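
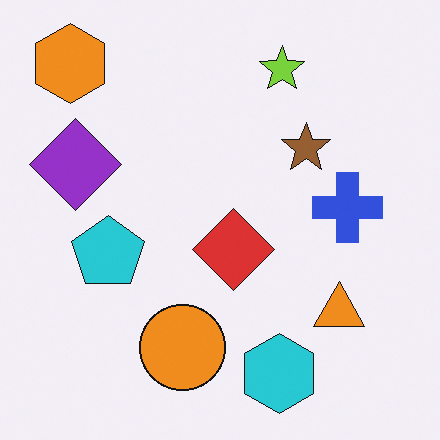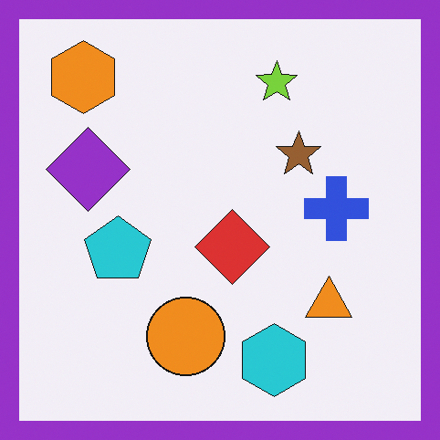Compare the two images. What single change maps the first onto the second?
It was framed with a purple border.

A solid purple frame runs around the edge of the second image, with the content slightly shrunk inside it.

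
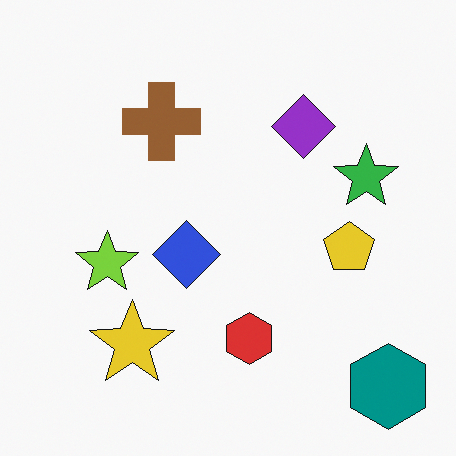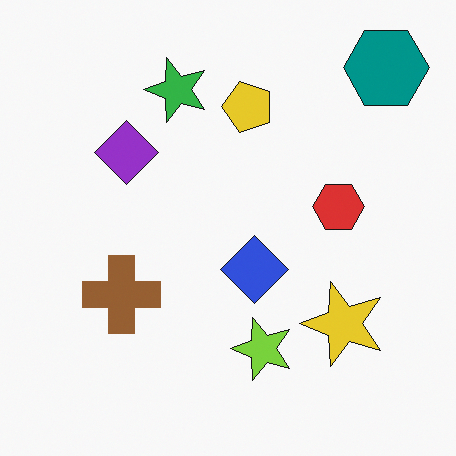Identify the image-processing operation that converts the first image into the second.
The transformation is: rotated 90° counter-clockwise.

The teal hexagon sits in the bottom-right of the first image and the top-right of the second — consistent with a whole-image 90° counter-clockwise rotation.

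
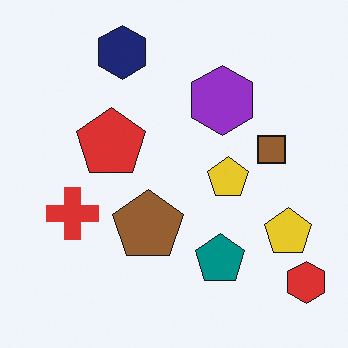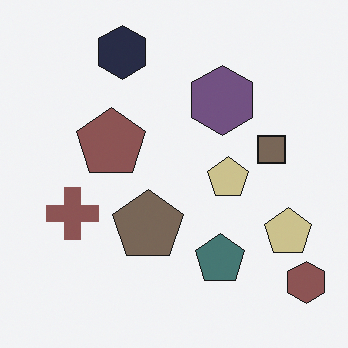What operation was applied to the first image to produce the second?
The image was heavily desaturated.

All colors are more muted and greyish — a global saturation change.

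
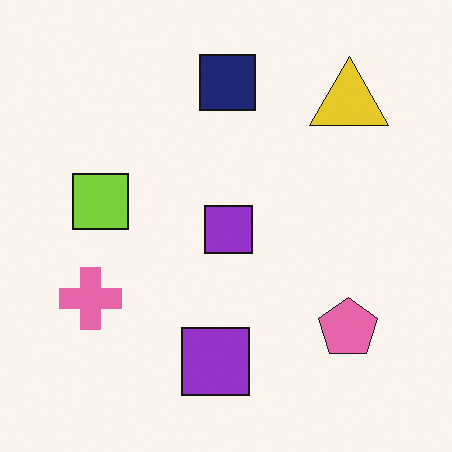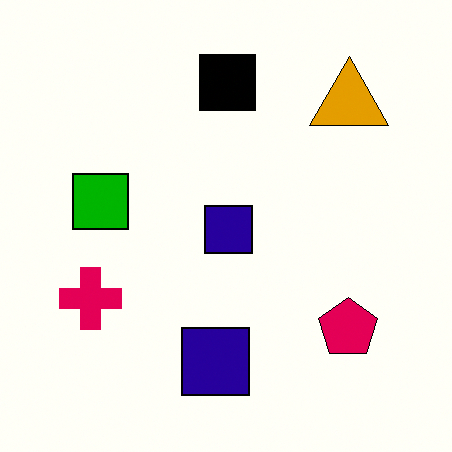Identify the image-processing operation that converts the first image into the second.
The transformation is: given much higher contrast.

Tones are pushed away from mid-grey across the whole image — a global contrast change.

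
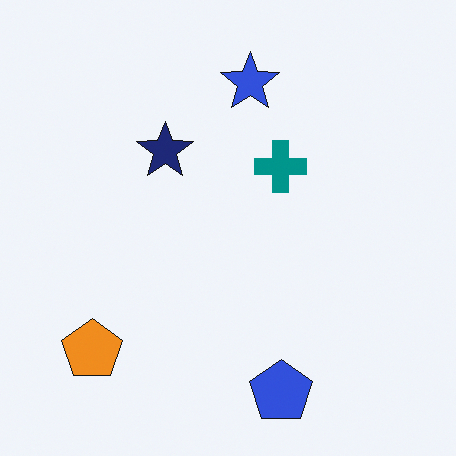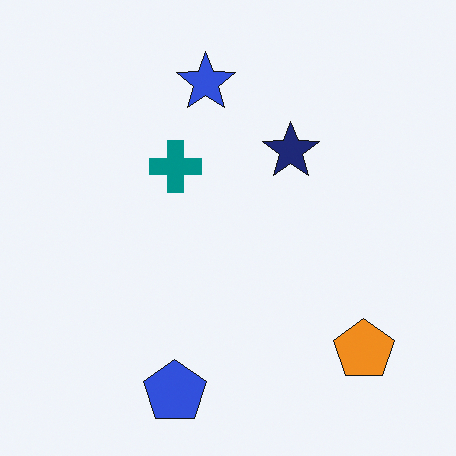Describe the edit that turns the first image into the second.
The image was flipped horizontally (left ↔ right).

The orange pentagon is in the bottom-left of the first image and the bottom-right of the second — shapes on opposite sides of the vertical midline have swapped in a mirror flip.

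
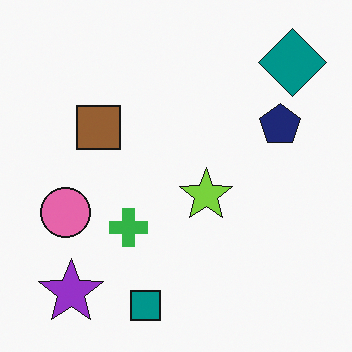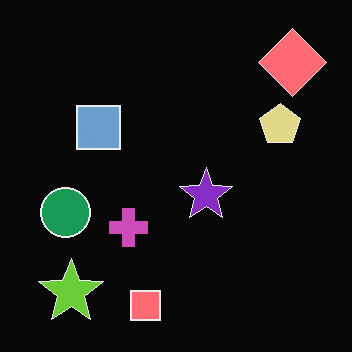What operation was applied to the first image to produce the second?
This is the original image color-inverted (negative).

The light background has become dark and every shape's color is its complement — a photographic negative.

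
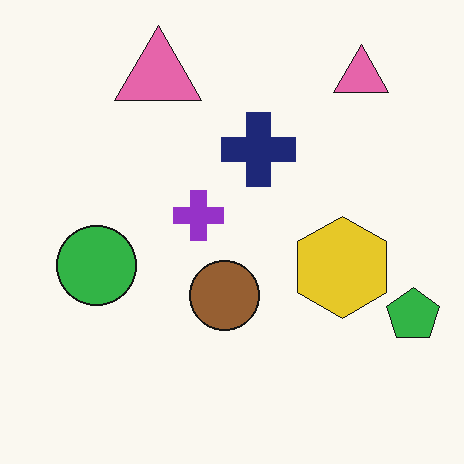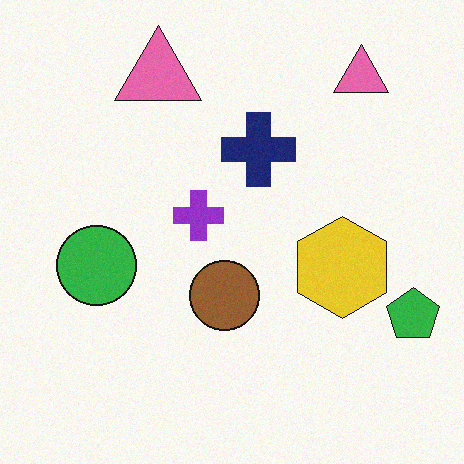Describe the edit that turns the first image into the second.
The transformation is: degraded with light additive noise.

Random speckle covers the whole image, including the flat background.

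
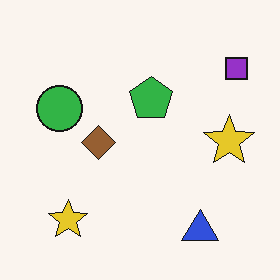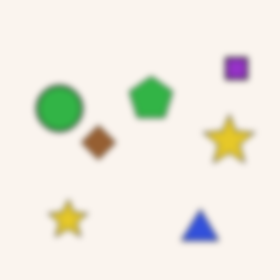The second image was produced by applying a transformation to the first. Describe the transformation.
The second image is the first moderately blurred.

Shape edges and outlines are uniformly softened across the whole image.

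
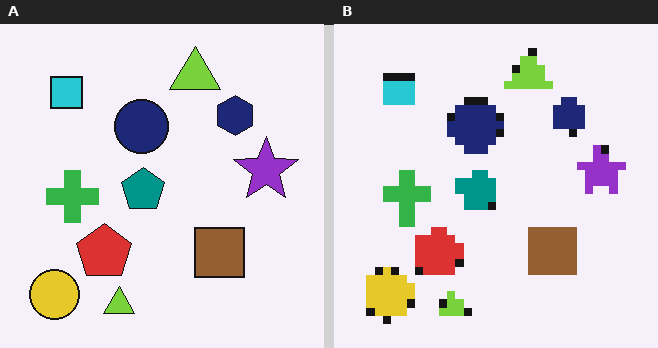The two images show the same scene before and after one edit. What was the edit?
The right (B) image is the left (A) moderately pixelated.

Shapes are reduced to large square blocks; fine edges and outlines are lost — a downscale-then-upscale (mosaic) effect.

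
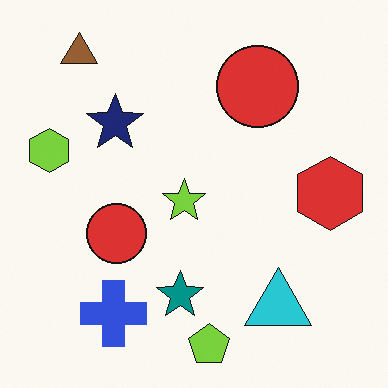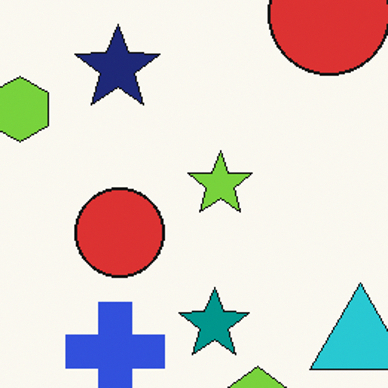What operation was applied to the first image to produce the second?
The second image is the first cropped slightly and scaled back up.

The visible shapes are larger and the field of view is narrower; shapes near the original edges may be partly or wholly outside the frame — a crop-and-rescale.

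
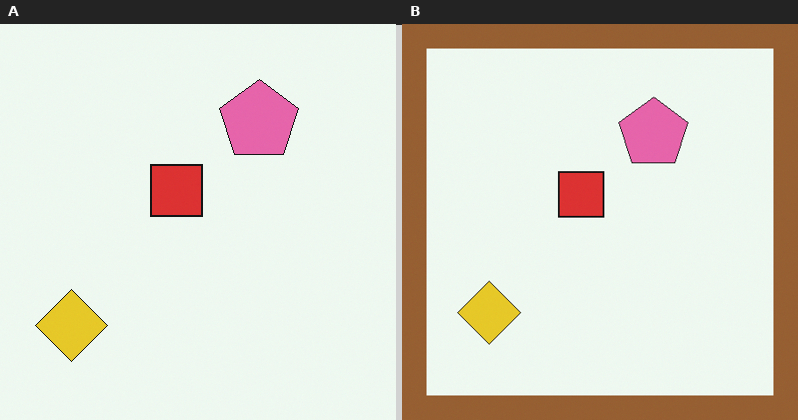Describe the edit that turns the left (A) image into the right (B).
It was framed with a brown border.

A solid brown frame runs around the edge of the right (B) image, with the content slightly shrunk inside it.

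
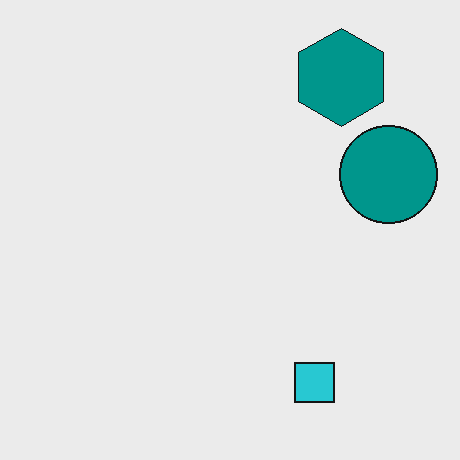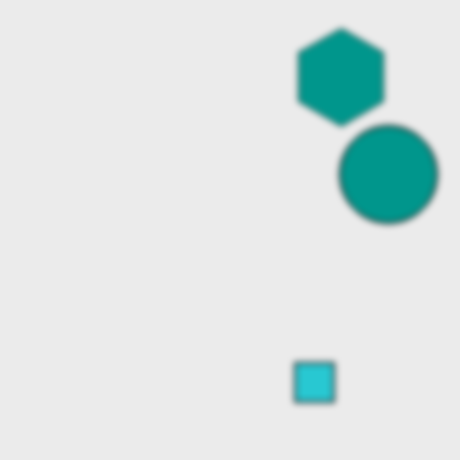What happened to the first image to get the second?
Noticeably gaussian-blurred.

Shape edges and outlines are uniformly softened across the whole image.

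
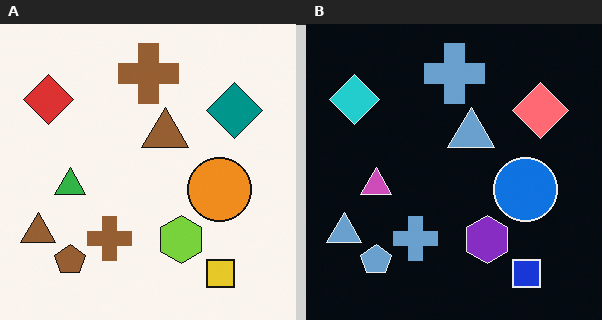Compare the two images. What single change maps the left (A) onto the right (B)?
The right (B) image is the left (A) color-inverted (negative).

The light background has become dark and every shape's color is its complement — a photographic negative.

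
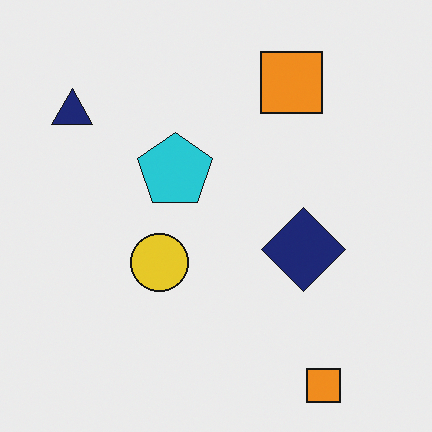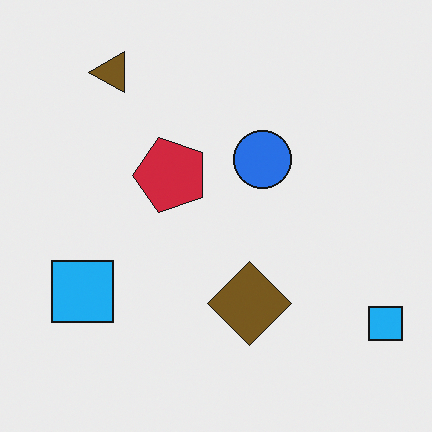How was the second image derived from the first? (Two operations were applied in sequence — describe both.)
The second image is the first transposed (reflected across the top-left ↔ bottom-right diagonal), then hue-shifted through roughly half the color wheel.

Shapes have swapped their row and column positions — what was in the top-right is now in the bottom-left — a diagonal reflection. Every shape's color has rotated by the same amount around the hue wheel — a uniform hue shift.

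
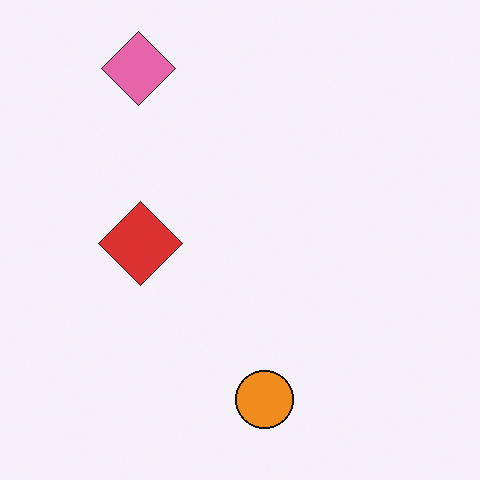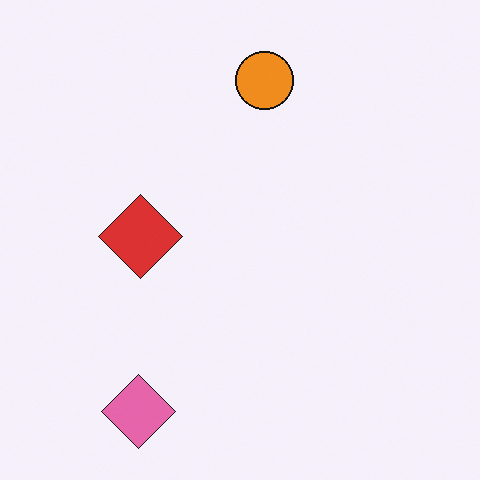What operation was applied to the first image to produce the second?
The transformation is: flipped vertically (top ↔ bottom).

The pink diamond is in the top-left of the first image and the bottom-left of the second — shapes on opposite sides of the horizontal midline have swapped in a mirror flip.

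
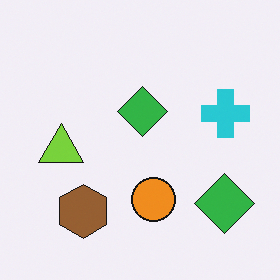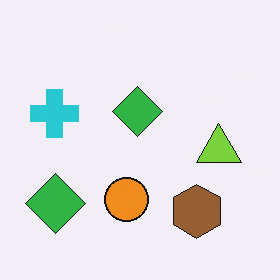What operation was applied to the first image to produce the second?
The second image is the first flipped horizontally (left ↔ right).

The cyan cross is in the right of the first image and the left of the second — shapes on opposite sides of the vertical midline have swapped in a mirror flip.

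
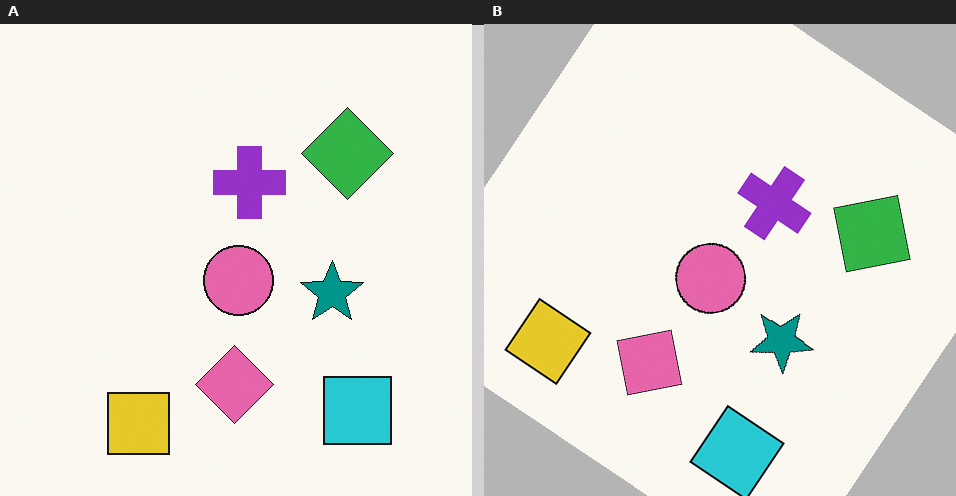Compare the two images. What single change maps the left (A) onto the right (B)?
The transformation is: rotated clockwise by a large amount — several tens of degrees.

Every shape is tilted by the same angle and the image corners show triangular fill wedges — a whole-image rotation by a non-right angle.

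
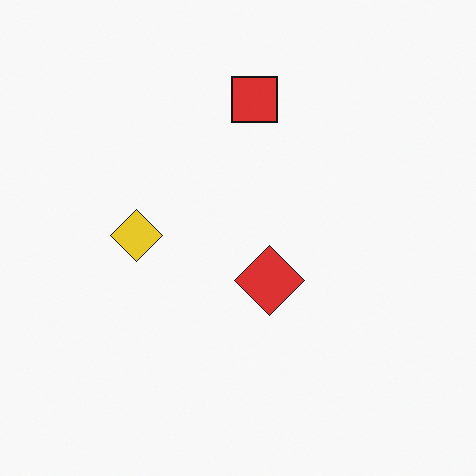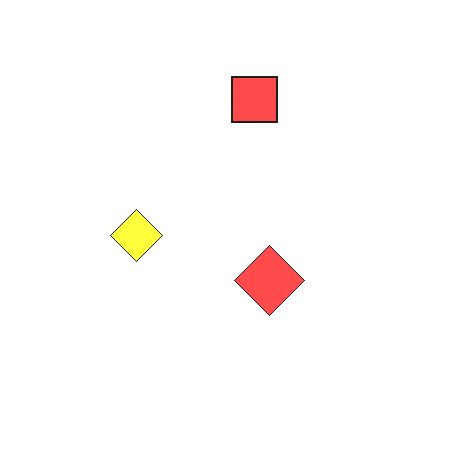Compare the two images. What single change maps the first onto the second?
It was substantially brightened.

Every pixel — background and shapes alike — is uniformly brightened.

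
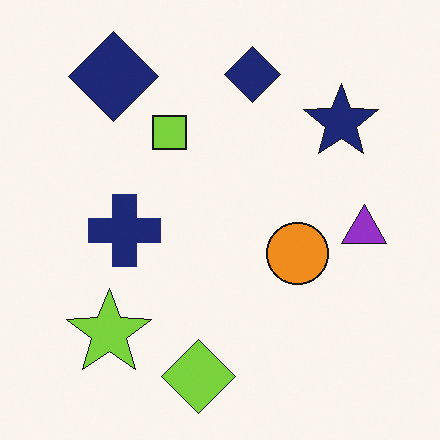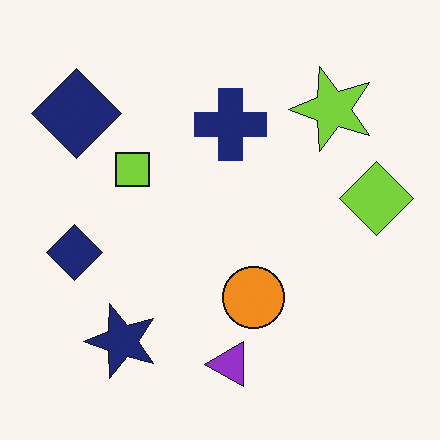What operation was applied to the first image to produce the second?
This is the original image transposed (reflected across the top-left ↔ bottom-right diagonal).

Shapes have swapped their row and column positions — what was in the top-right is now in the bottom-left — a diagonal reflection.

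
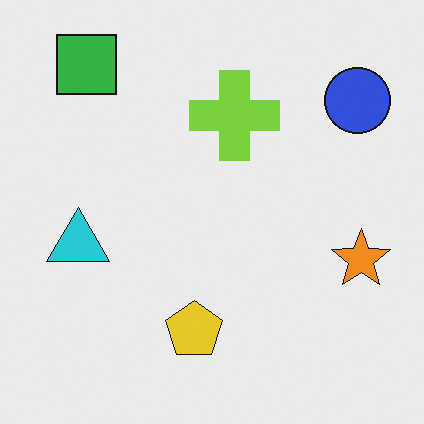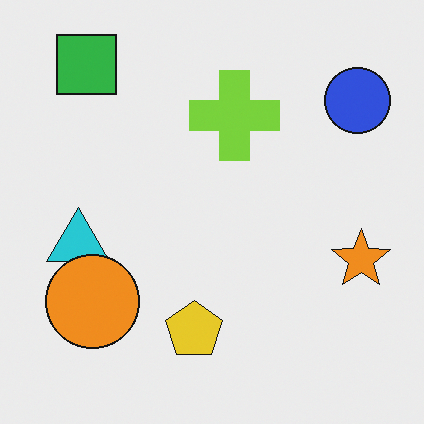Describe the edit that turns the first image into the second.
The second image is the first overlaid with an additional orange circle.

An orange circle appears in the second image that is absent from the first.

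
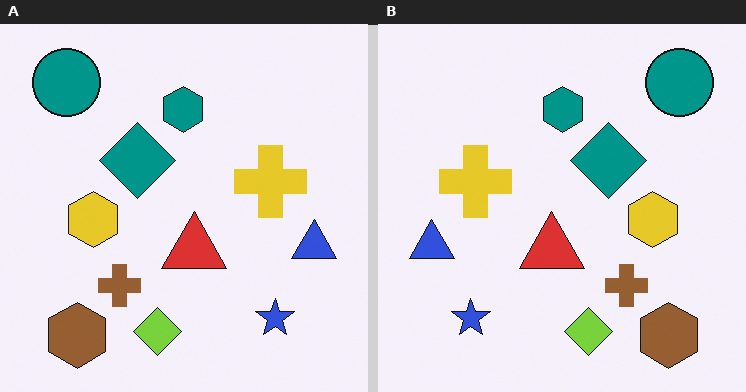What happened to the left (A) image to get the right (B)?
The transformation is: flipped horizontally (left ↔ right).

The blue triangle is in the right of the left (A) image and the left of the right (B) — shapes on opposite sides of the vertical midline have swapped in a mirror flip.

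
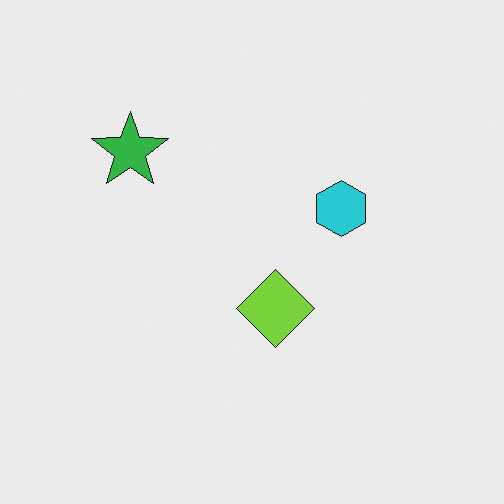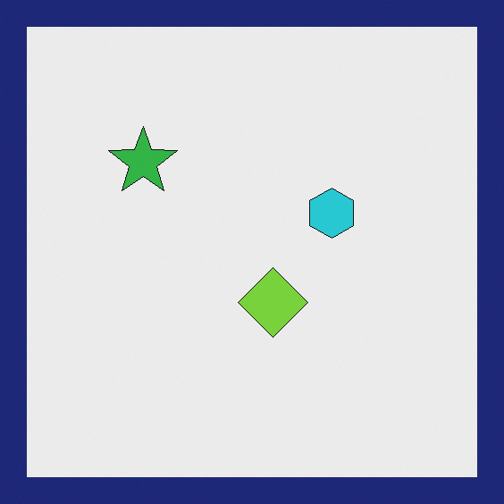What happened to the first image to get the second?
The image was framed with a navy border.

A solid navy frame runs around the edge of the second image, with the content slightly shrunk inside it.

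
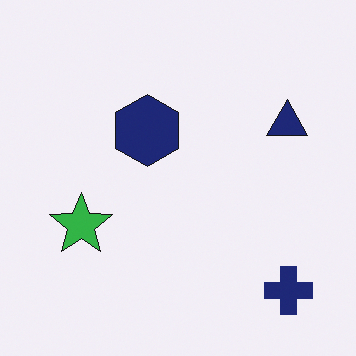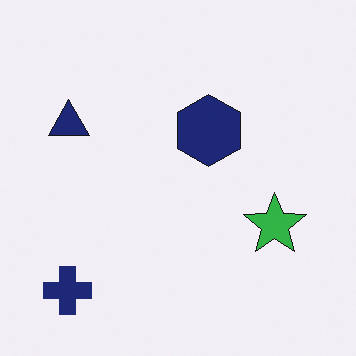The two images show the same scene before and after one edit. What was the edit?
The second image is the first flipped horizontally (left ↔ right).

The navy cross is in the bottom-right of the first image and the bottom-left of the second — shapes on opposite sides of the vertical midline have swapped in a mirror flip.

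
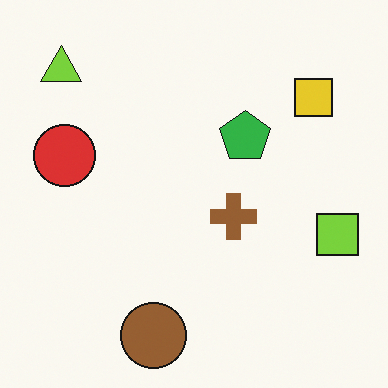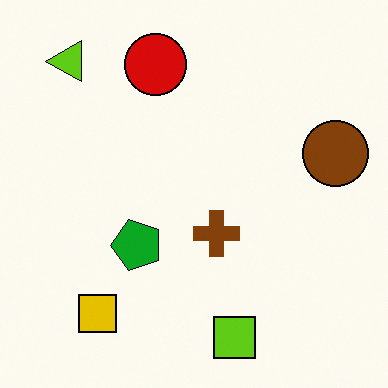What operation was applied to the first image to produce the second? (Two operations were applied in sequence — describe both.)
The second image is the first given slightly increased contrast, then transposed (reflected across the top-left ↔ bottom-right diagonal).

Tones are pushed away from mid-grey across the whole image — a global contrast change. Shapes have swapped their row and column positions — what was in the top-right is now in the bottom-left — a diagonal reflection.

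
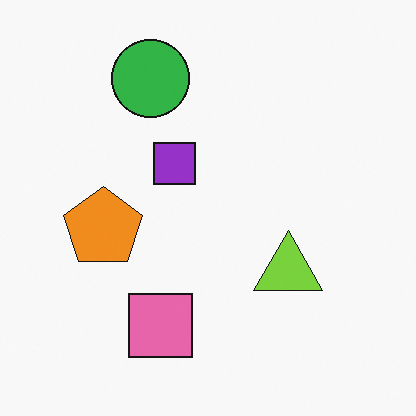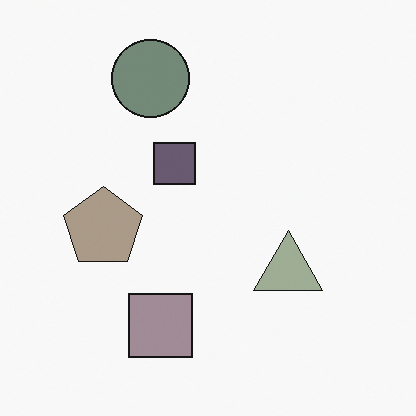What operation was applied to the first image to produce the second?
The transformation is: heavily desaturated.

All colors are more muted and greyish — a global saturation change.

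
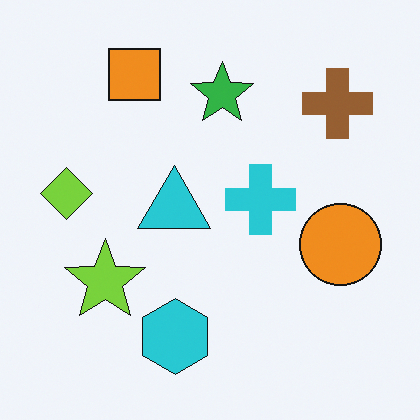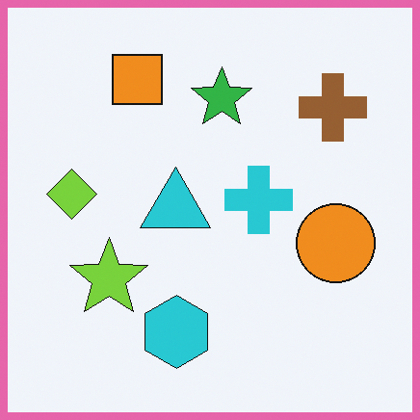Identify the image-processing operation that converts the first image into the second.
The second image is the first framed with a pink border.

A solid pink frame runs around the edge of the second image, with the content slightly shrunk inside it.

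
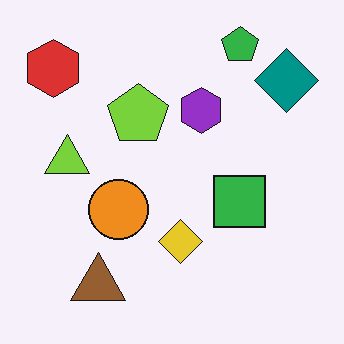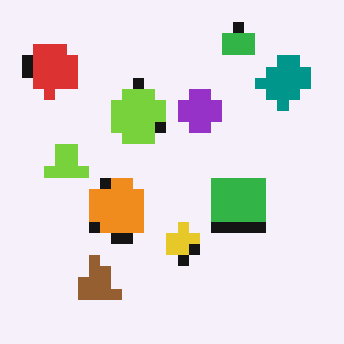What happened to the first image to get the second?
The second image is the first coarsely pixelated.

Shapes are reduced to large square blocks; fine edges and outlines are lost — a downscale-then-upscale (mosaic) effect.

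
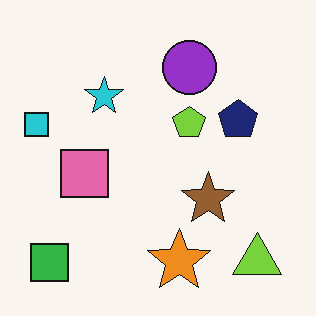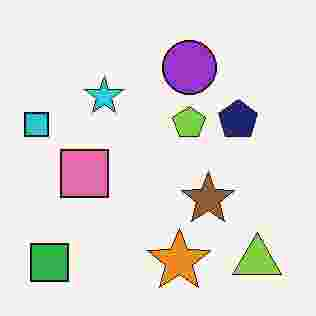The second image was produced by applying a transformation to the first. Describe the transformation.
The image was degraded with heavy JPEG compression.

Blocky 8×8 compression artifacts appear around shape edges and the flat background shows ringing — characteristic JPEG degradation.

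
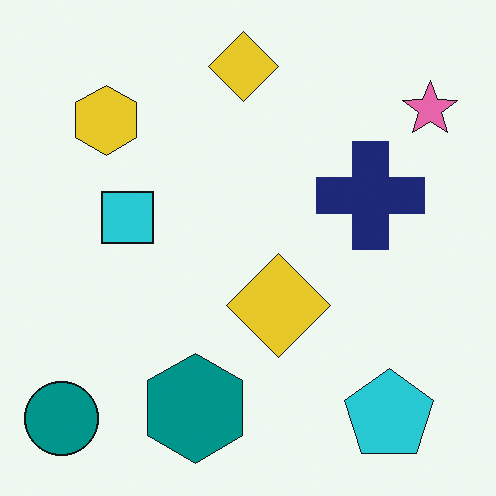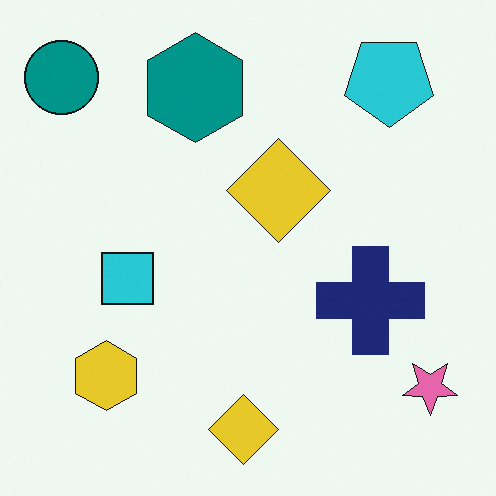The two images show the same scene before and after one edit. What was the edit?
This is the original image flipped vertically (top ↔ bottom).

The teal circle is in the bottom-left of the first image and the top-left of the second — shapes on opposite sides of the horizontal midline have swapped in a mirror flip.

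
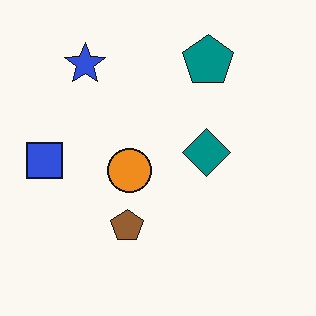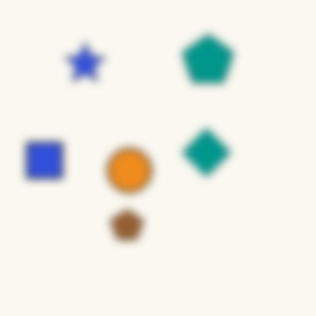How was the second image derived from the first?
The second image is the first noticeably gaussian-blurred.

Shape edges and outlines are uniformly softened across the whole image.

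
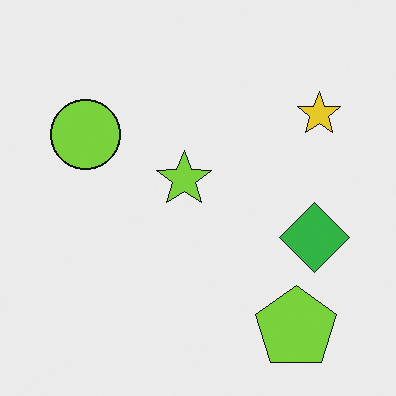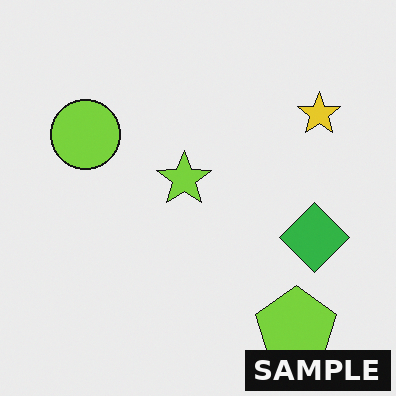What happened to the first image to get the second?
The transformation is: watermarked with the text "SAMPLE" in the lower-right corner.

A dark label reading "SAMPLE" appears in the lower-right corner.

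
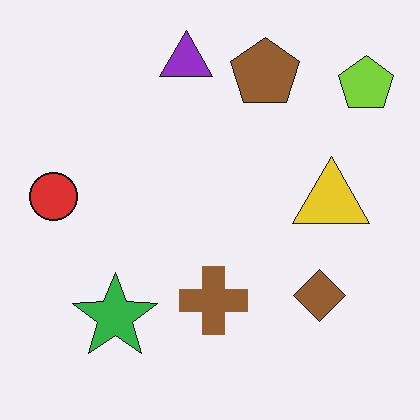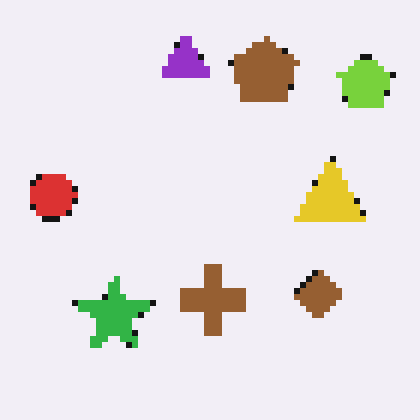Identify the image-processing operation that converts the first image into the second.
It was pixelated into visible square blocks.

Shapes are reduced to large square blocks; fine edges and outlines are lost — a downscale-then-upscale (mosaic) effect.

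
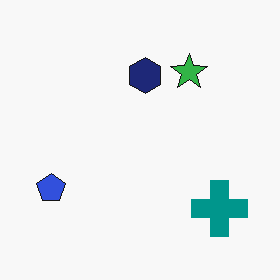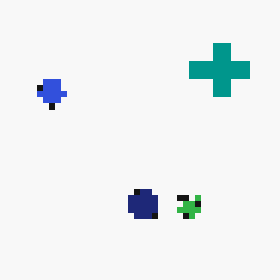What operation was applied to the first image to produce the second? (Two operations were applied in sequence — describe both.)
This is the original image moderately pixelated, then flipped vertically (top ↔ bottom).

Shapes are reduced to large square blocks; fine edges and outlines are lost — a downscale-then-upscale (mosaic) effect. The teal cross is in the bottom-right of the first image and the top-right of the second — shapes on opposite sides of the horizontal midline have swapped in a mirror flip.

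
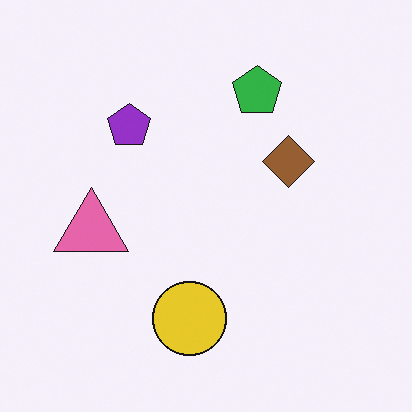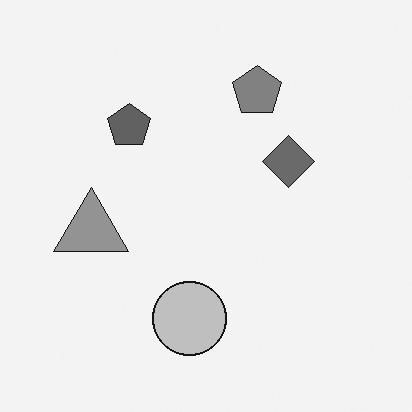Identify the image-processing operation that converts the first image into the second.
The transformation is: converted to grayscale.

All color is removed — every shape is now a shade of grey.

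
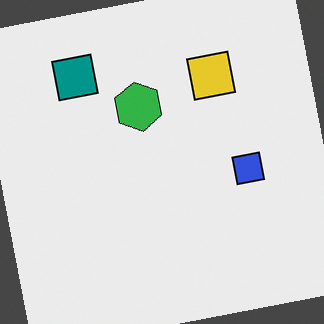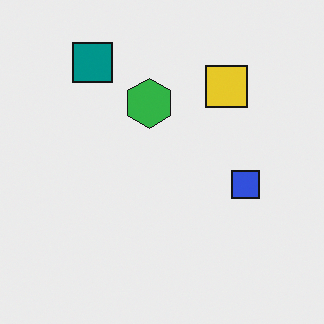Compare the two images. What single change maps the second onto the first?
The image was rotated counter-clockwise by a few degrees.

Every shape is tilted by the same angle and the image corners show triangular fill wedges — a whole-image rotation by a non-right angle.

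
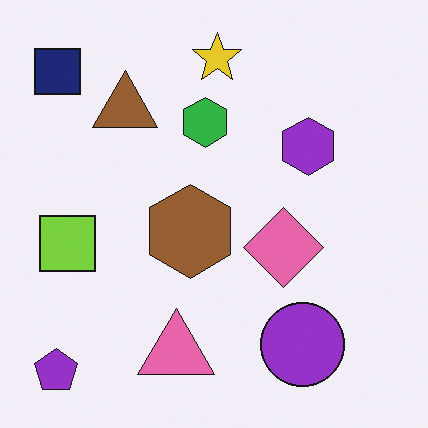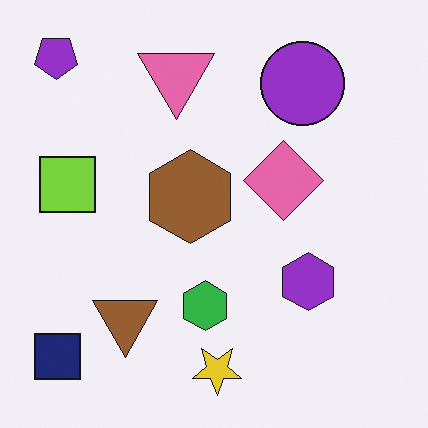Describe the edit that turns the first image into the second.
The transformation is: flipped vertically (top ↔ bottom).

The purple pentagon is in the bottom-left of the first image and the top-left of the second — shapes on opposite sides of the horizontal midline have swapped in a mirror flip.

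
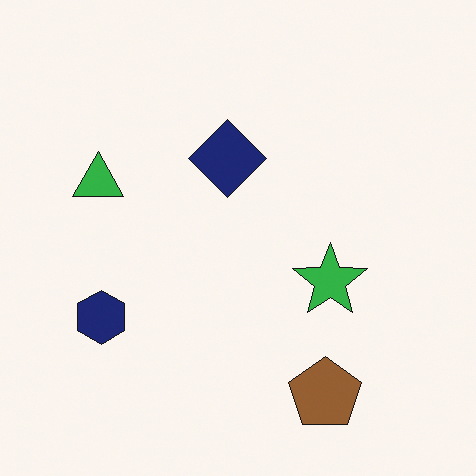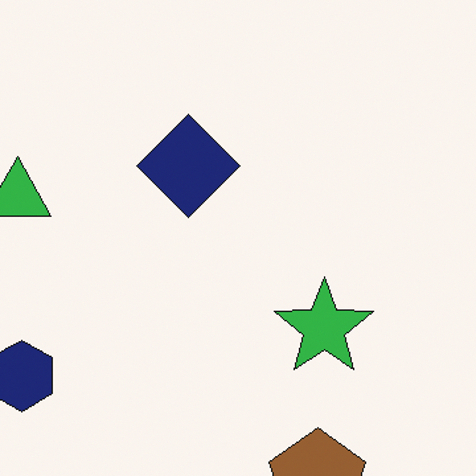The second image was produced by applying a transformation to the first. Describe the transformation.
The second image is the first cropped to a modestly smaller region and rescaled.

The visible shapes are larger and the field of view is narrower; shapes near the original edges may be partly or wholly outside the frame — a crop-and-rescale.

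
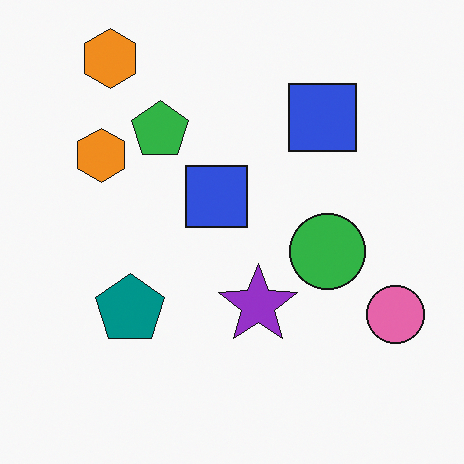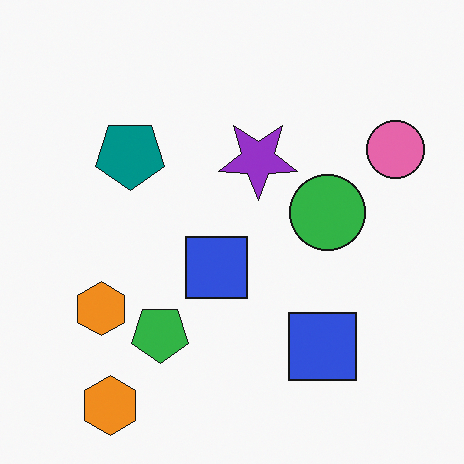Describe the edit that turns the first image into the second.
Flipped vertically (top ↔ bottom).

The green pentagon is in the top of the first image and the bottom of the second — shapes on opposite sides of the horizontal midline have swapped in a mirror flip.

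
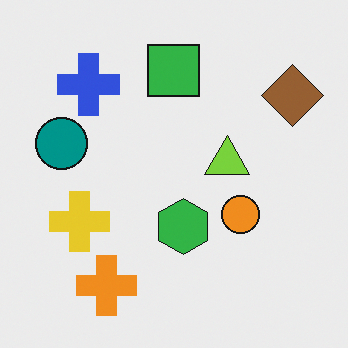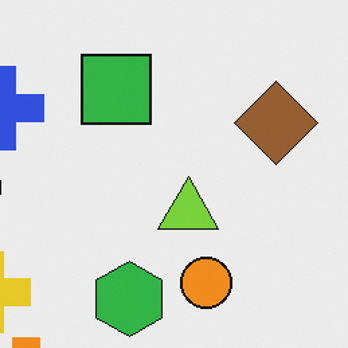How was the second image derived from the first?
Cropped slightly and scaled back up.

The visible shapes are larger and the field of view is narrower; shapes near the original edges may be partly or wholly outside the frame — a crop-and-rescale.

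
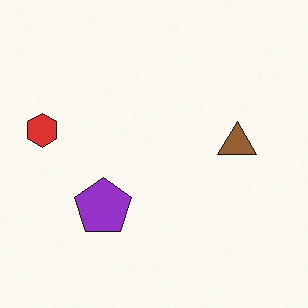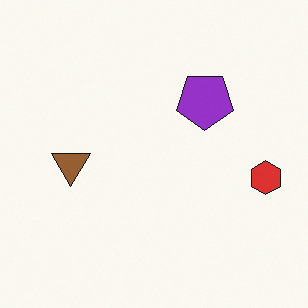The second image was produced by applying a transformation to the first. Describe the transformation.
It was rotated 180°.

The red hexagon sits in the left of the first image and the right of the second — consistent with a whole-image 180° rotation.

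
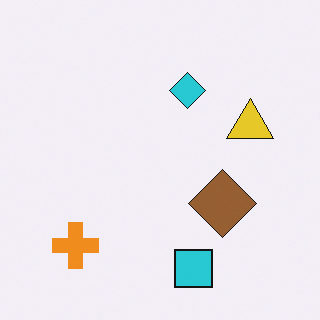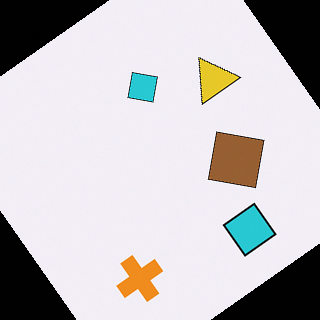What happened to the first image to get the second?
It was rotated counter-clockwise by a large amount — several tens of degrees.

Every shape is tilted by the same angle and the image corners show triangular fill wedges — a whole-image rotation by a non-right angle.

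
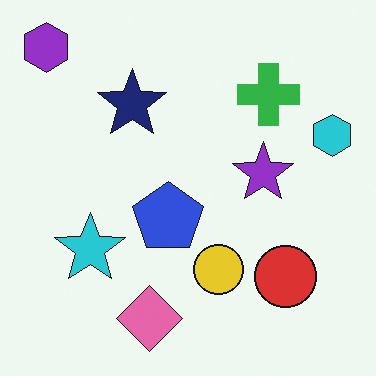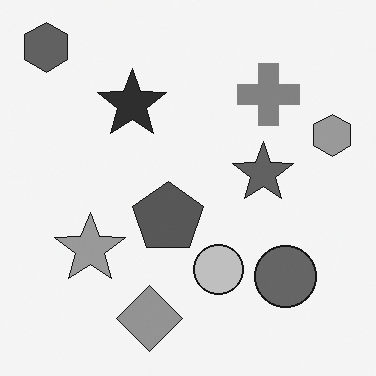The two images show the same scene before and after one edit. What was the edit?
Converted to grayscale.

All color is removed — every shape is now a shade of grey.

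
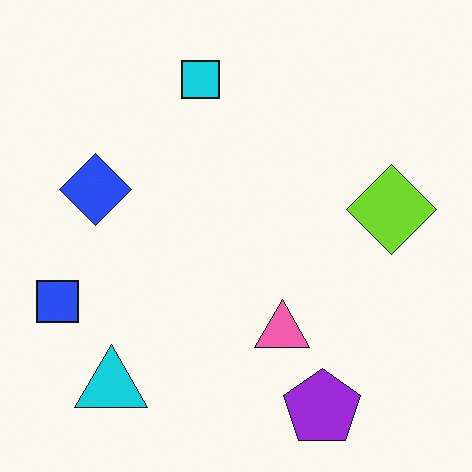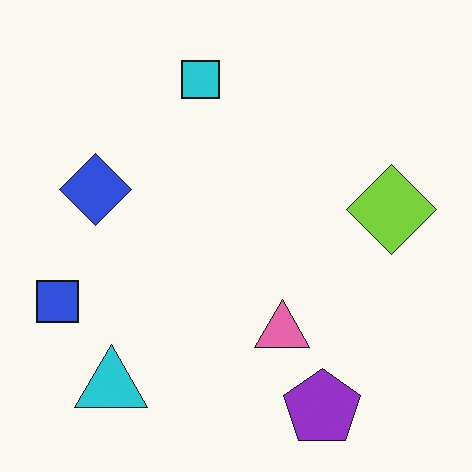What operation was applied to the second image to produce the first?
The transformation is: slightly oversaturated.

All colors are more vivid — a global saturation change.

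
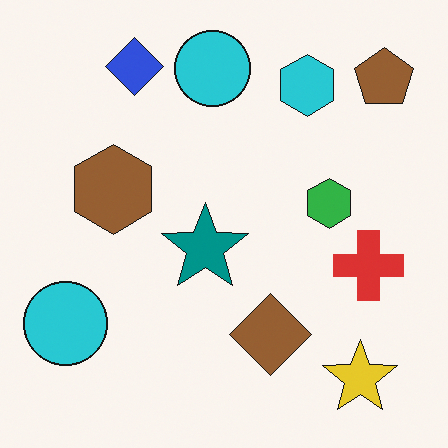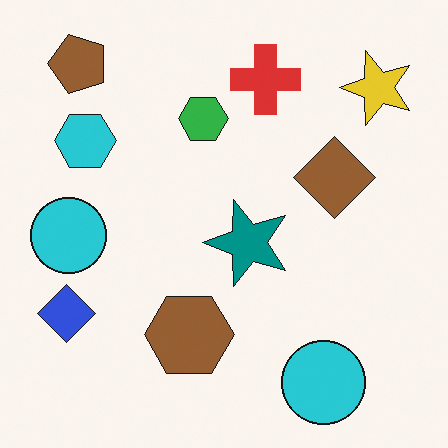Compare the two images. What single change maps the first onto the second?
Rotated 90° counter-clockwise.

The brown pentagon sits in the top-right of the first image and the top-left of the second — consistent with a whole-image 90° counter-clockwise rotation.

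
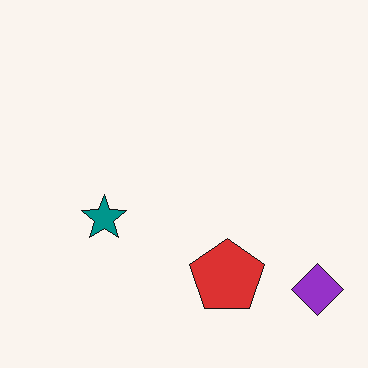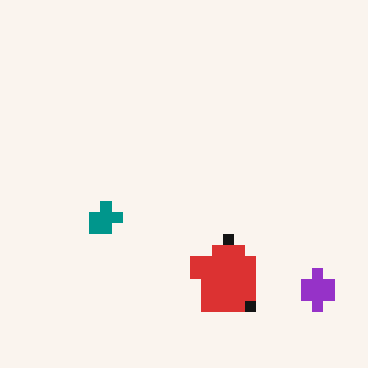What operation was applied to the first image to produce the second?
The second image is the first heavily pixelated into large blocks.

Shapes are reduced to large square blocks; fine edges and outlines are lost — a downscale-then-upscale (mosaic) effect.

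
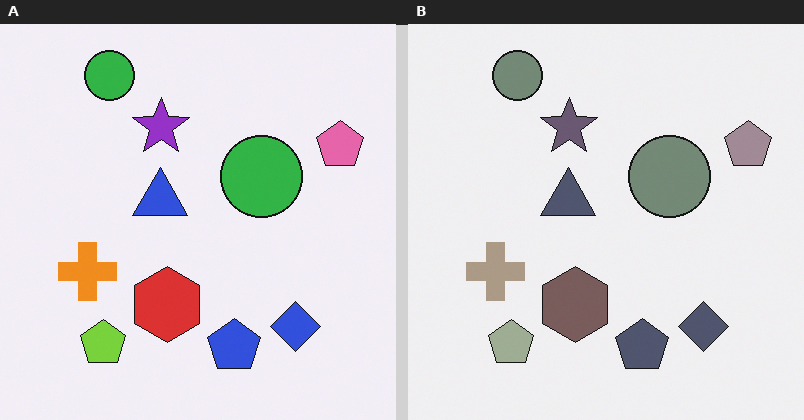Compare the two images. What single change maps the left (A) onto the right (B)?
Heavily desaturated.

All colors are more muted and greyish — a global saturation change.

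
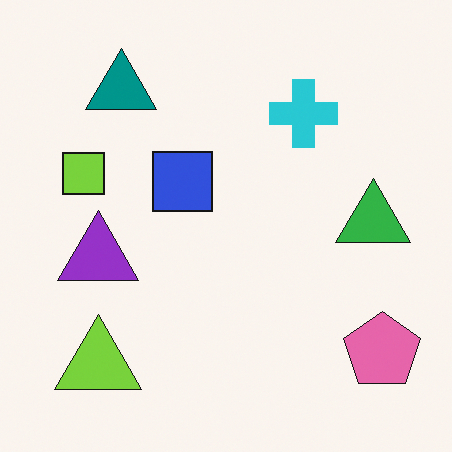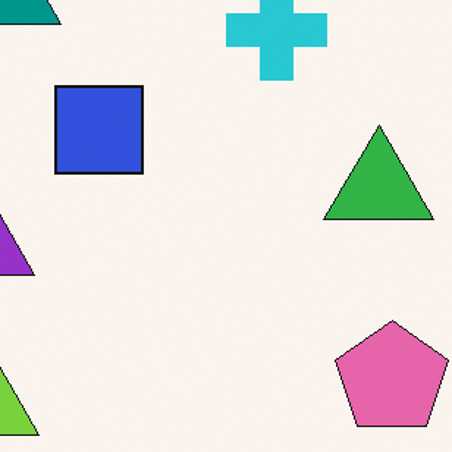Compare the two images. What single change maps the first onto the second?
The transformation is: cropped slightly and scaled back up.

The visible shapes are larger and the field of view is narrower; shapes near the original edges may be partly or wholly outside the frame — a crop-and-rescale.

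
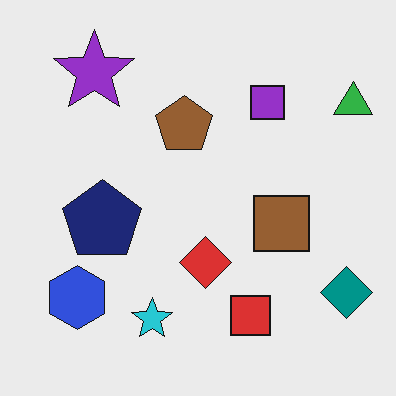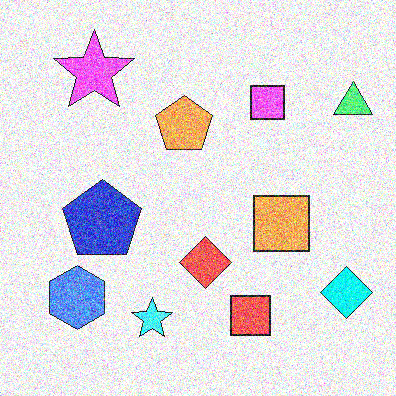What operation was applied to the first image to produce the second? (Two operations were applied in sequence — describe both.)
The image was brightened a lot, then degraded with strong gaussian noise.

Every pixel — background and shapes alike — is uniformly brightened. Random speckle covers the whole image, including the flat background.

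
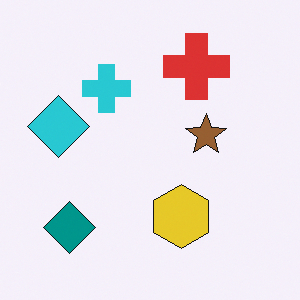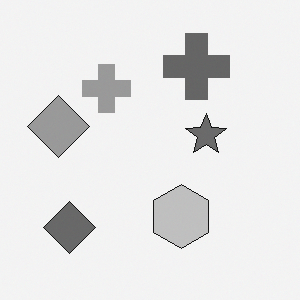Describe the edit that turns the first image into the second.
Converted to grayscale.

All color is removed — every shape is now a shade of grey.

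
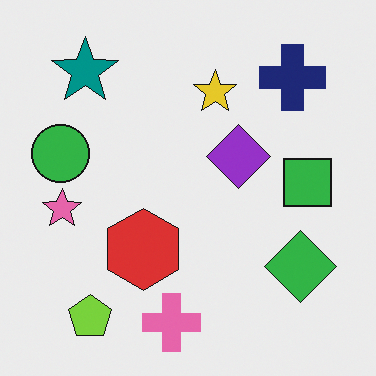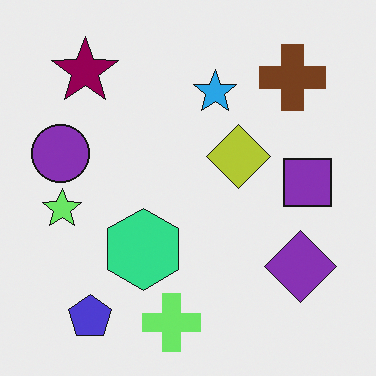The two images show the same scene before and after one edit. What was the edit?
The transformation is: hue-shifted noticeably.

Every shape's color has rotated by the same amount around the hue wheel — a uniform hue shift.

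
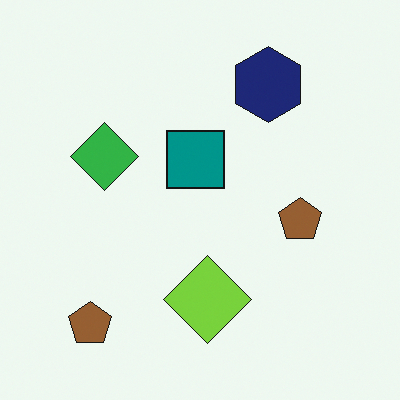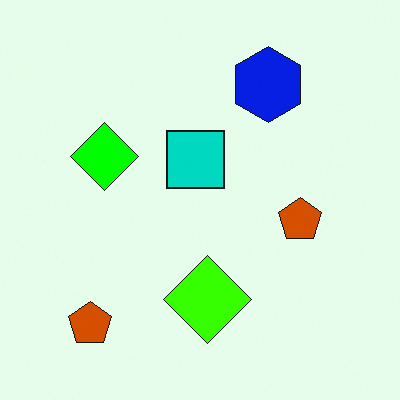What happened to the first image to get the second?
This is the original image made much more vivid (saturation change).

All colors are more vivid — a global saturation change.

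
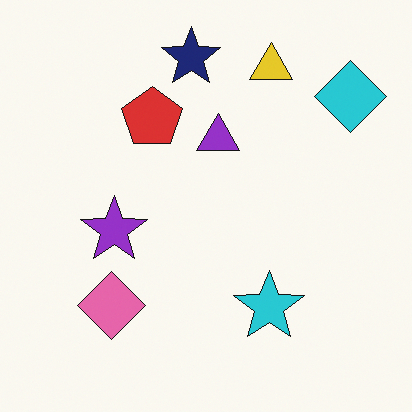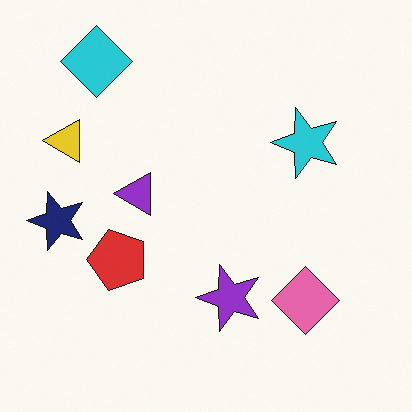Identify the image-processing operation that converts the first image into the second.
The image was rotated 90° counter-clockwise.

The cyan diamond sits in the top-right of the first image and the top-left of the second — consistent with a whole-image 90° counter-clockwise rotation.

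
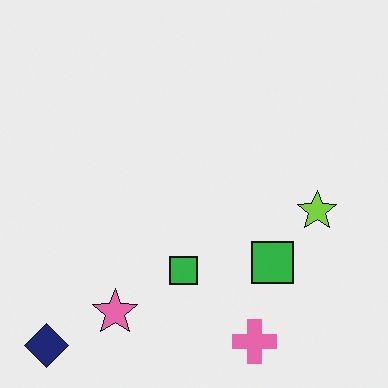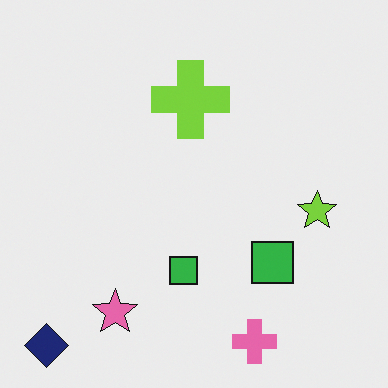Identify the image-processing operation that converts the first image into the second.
This is the original image overlaid with an additional lime cross.

A lime cross appears in the second image that is absent from the first.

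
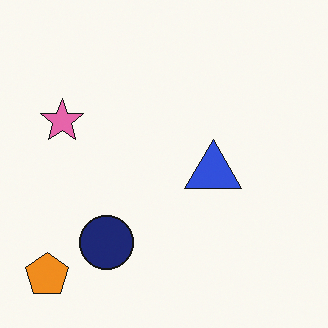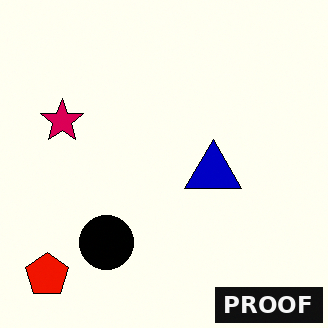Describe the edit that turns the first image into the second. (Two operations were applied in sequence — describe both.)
This is the original image given much higher contrast, then watermarked with the text "PROOF" in the lower-right corner.

Tones are pushed away from mid-grey across the whole image — a global contrast change. A dark label reading "PROOF" appears in the lower-right corner.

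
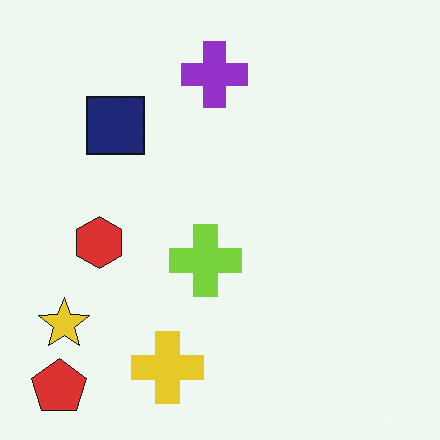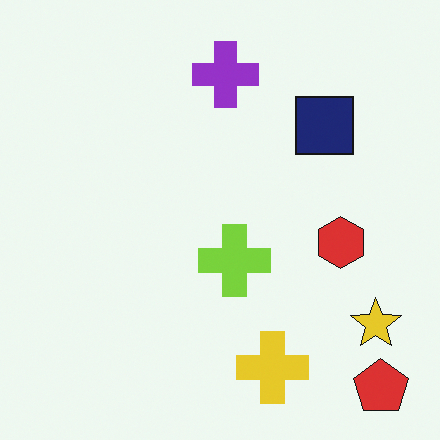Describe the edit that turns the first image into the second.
The second image is the first flipped horizontally (left ↔ right).

The red pentagon is in the bottom-left of the first image and the bottom-right of the second — shapes on opposite sides of the vertical midline have swapped in a mirror flip.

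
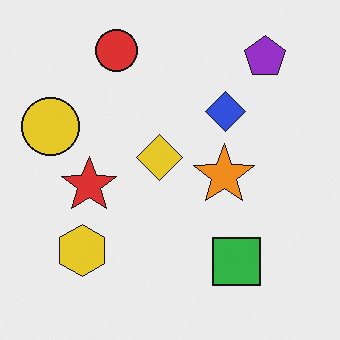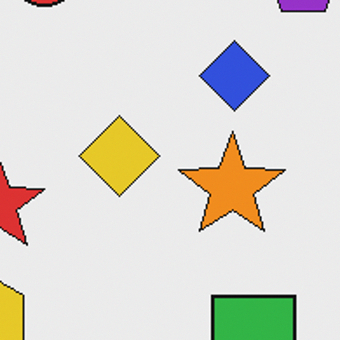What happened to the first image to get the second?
The image was cropped to a noticeably smaller region and rescaled.

The visible shapes are larger and the field of view is narrower; shapes near the original edges may be partly or wholly outside the frame — a crop-and-rescale.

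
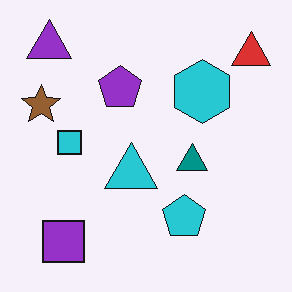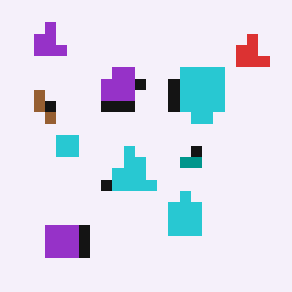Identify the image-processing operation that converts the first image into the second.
It was heavily pixelated into large blocks.

Shapes are reduced to large square blocks; fine edges and outlines are lost — a downscale-then-upscale (mosaic) effect.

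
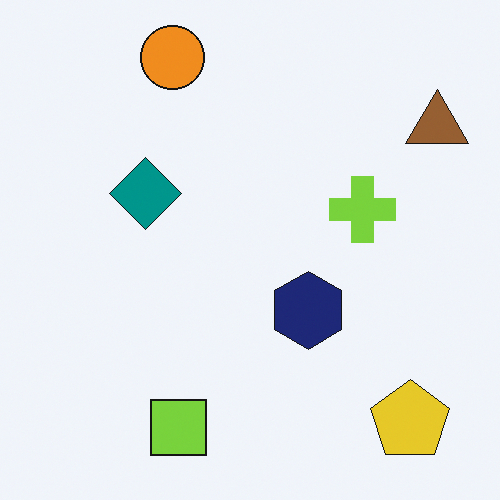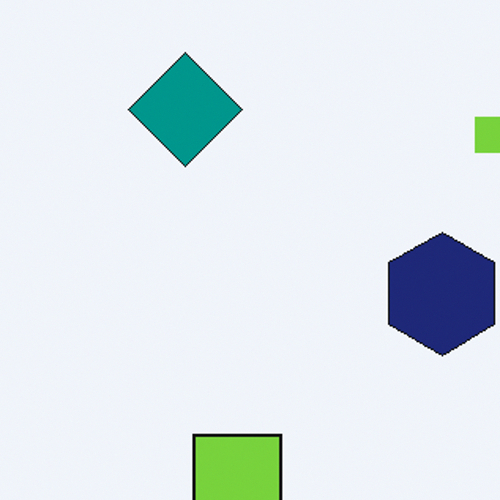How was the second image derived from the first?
The transformation is: cropped to a modestly smaller region and rescaled.

The visible shapes are larger and the field of view is narrower; shapes near the original edges may be partly or wholly outside the frame — a crop-and-rescale.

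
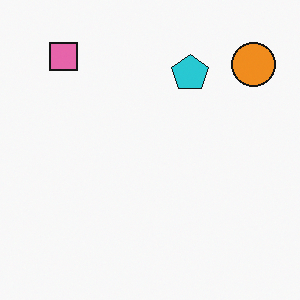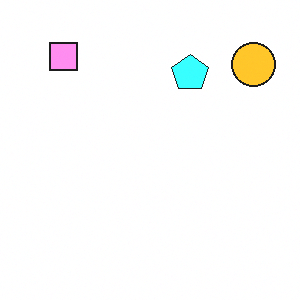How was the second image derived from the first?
The second image is the first noticeably brightened.

Every pixel — background and shapes alike — is uniformly brightened.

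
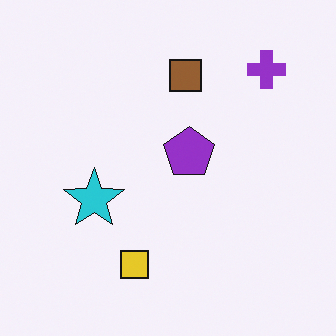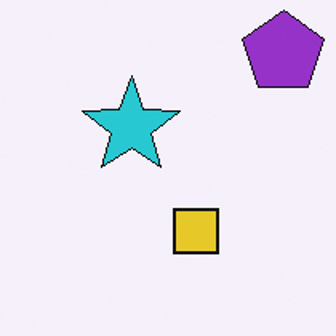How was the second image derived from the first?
It was cropped slightly and scaled back up.

The visible shapes are larger and the field of view is narrower; shapes near the original edges may be partly or wholly outside the frame — a crop-and-rescale.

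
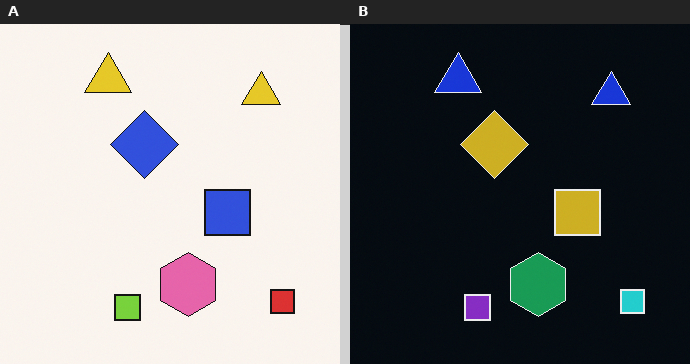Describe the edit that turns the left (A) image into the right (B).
The right (B) image is the left (A) color-inverted (negative).

The light background has become dark and every shape's color is its complement — a photographic negative.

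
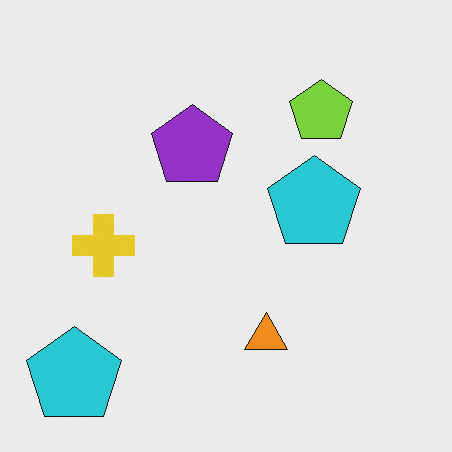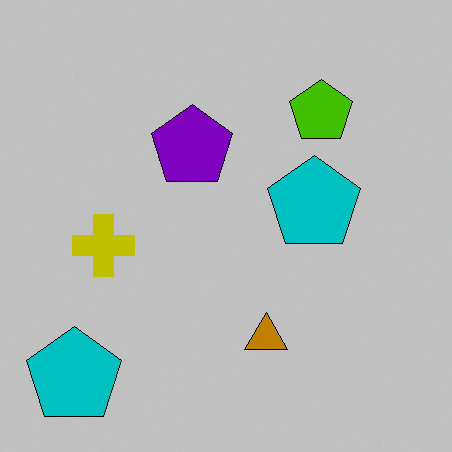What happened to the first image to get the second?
Heavily posterized to just a handful of flat colors.

Each flat color has snapped to a coarser quantized level — most visibly, the near-white background has dropped to a flat grey.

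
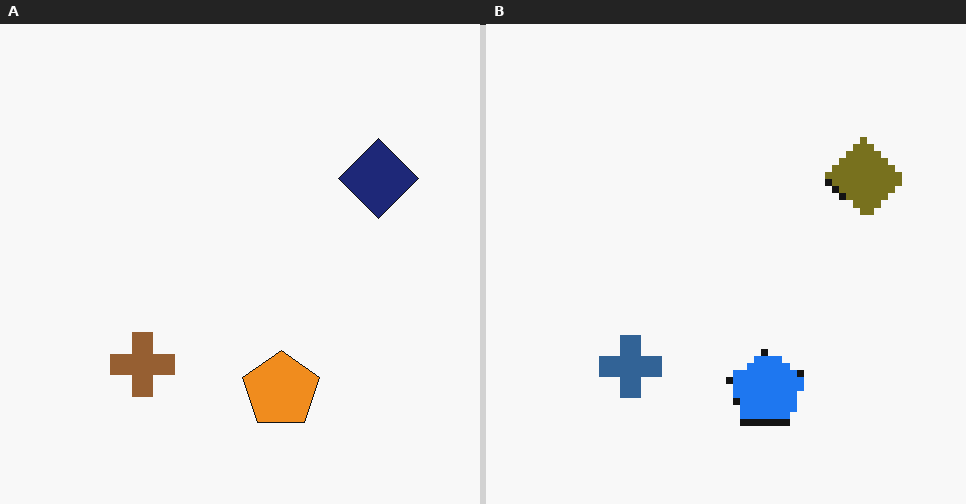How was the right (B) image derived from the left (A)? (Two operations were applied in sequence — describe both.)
Hue-shifted through roughly half the color wheel, then pixelated into visible square blocks.

Every shape's color has rotated by the same amount around the hue wheel — a uniform hue shift. Shapes are reduced to large square blocks; fine edges and outlines are lost — a downscale-then-upscale (mosaic) effect.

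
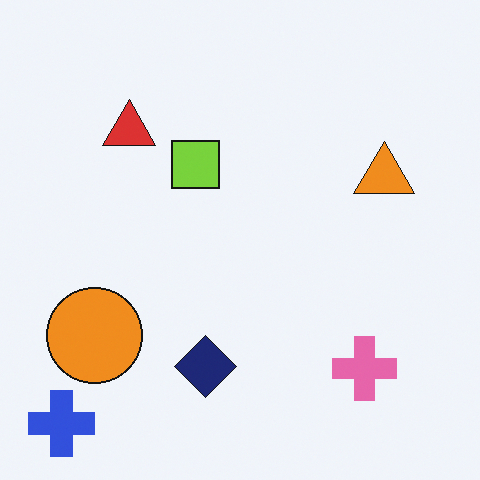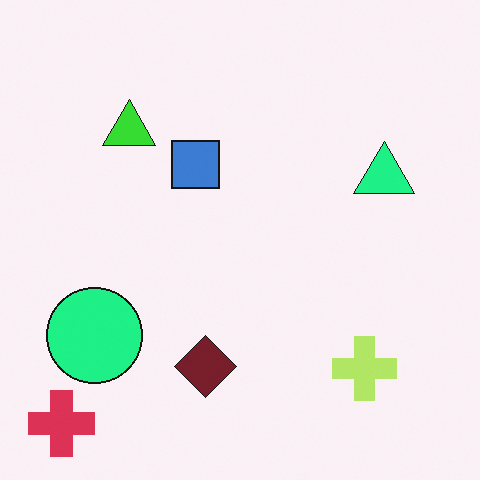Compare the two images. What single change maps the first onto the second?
It was hue-shifted noticeably.

Every shape's color has rotated by the same amount around the hue wheel — a uniform hue shift.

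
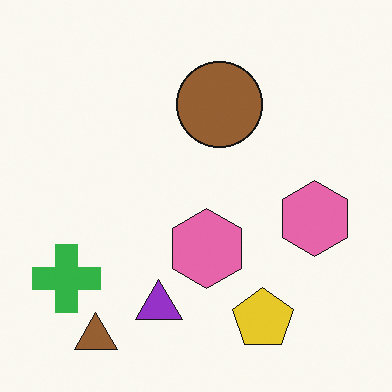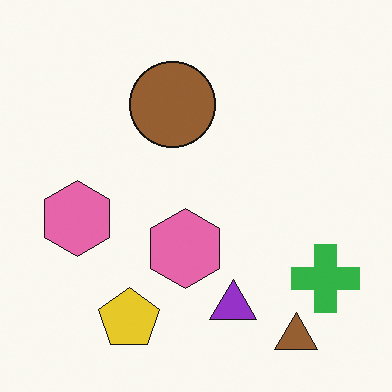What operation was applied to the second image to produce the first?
This is the original image flipped horizontally (left ↔ right).

The green cross is in the bottom-right of the second image and the bottom-left of the first — shapes on opposite sides of the vertical midline have swapped in a mirror flip.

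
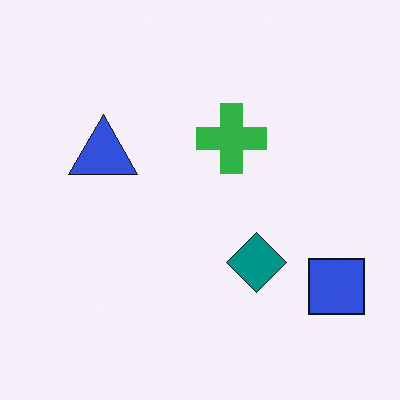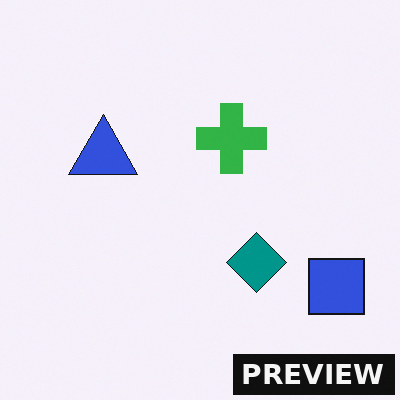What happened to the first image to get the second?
Watermarked with the text "PREVIEW" in the lower-right corner.

A dark label reading "PREVIEW" appears in the lower-right corner.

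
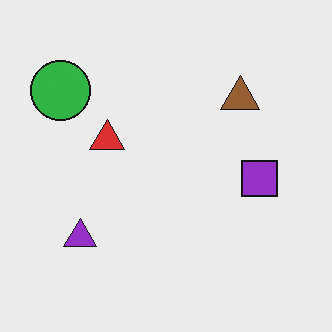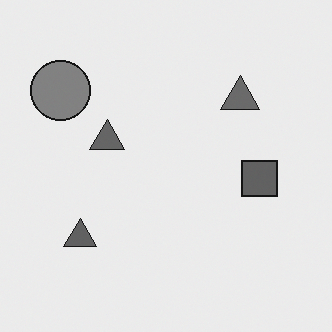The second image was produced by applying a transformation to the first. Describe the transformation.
The image was converted to grayscale.

All color is removed — every shape is now a shade of grey.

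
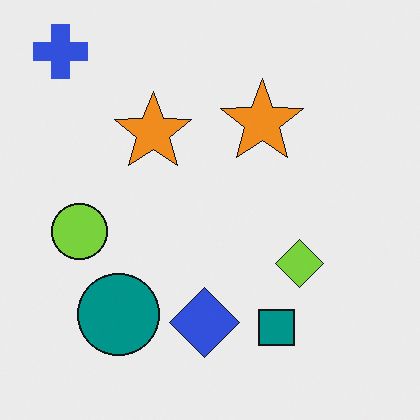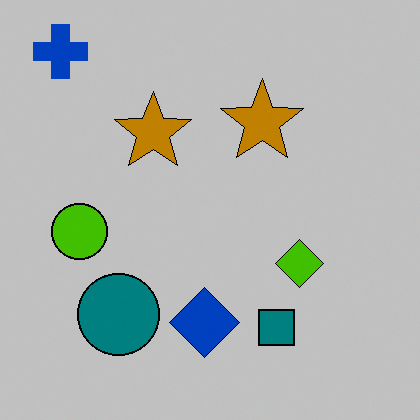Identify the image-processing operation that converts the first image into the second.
The transformation is: heavily posterized to just a handful of flat colors.

Each flat color has snapped to a coarser quantized level — most visibly, the near-white background has dropped to a flat grey.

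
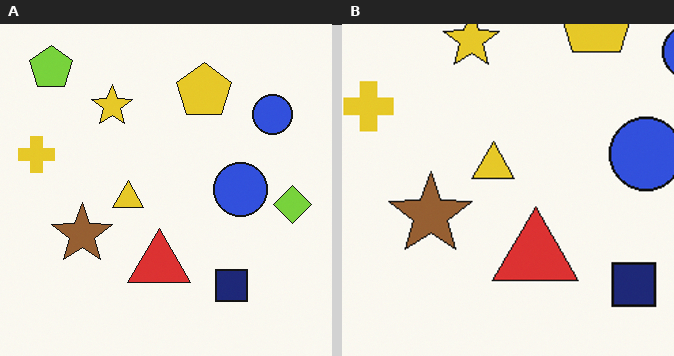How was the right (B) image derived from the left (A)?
It was cropped to a modestly smaller region and rescaled.

The visible shapes are larger and the field of view is narrower; shapes near the original edges may be partly or wholly outside the frame — a crop-and-rescale.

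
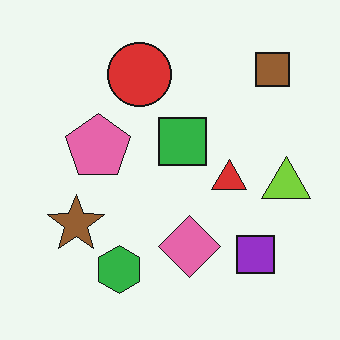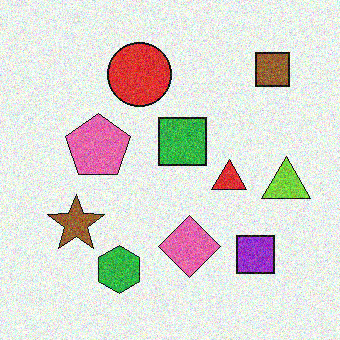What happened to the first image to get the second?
The transformation is: degraded with visible gaussian noise.

Random speckle covers the whole image, including the flat background.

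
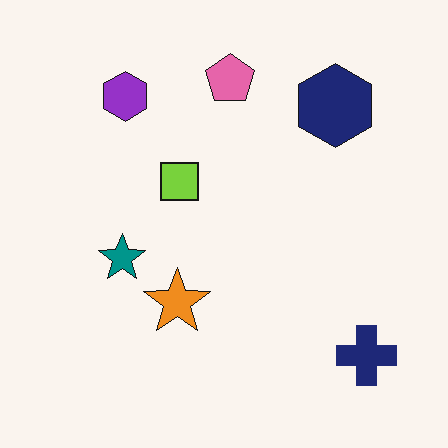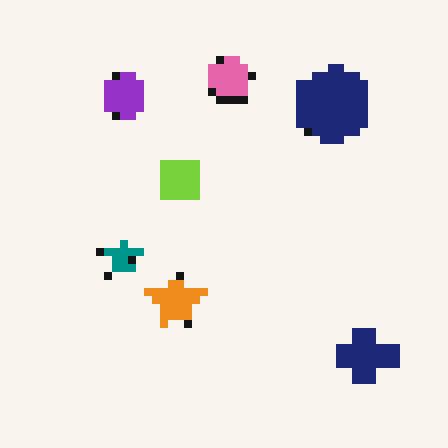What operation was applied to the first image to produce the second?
The transformation is: pixelated into visible square blocks.

Shapes are reduced to large square blocks; fine edges and outlines are lost — a downscale-then-upscale (mosaic) effect.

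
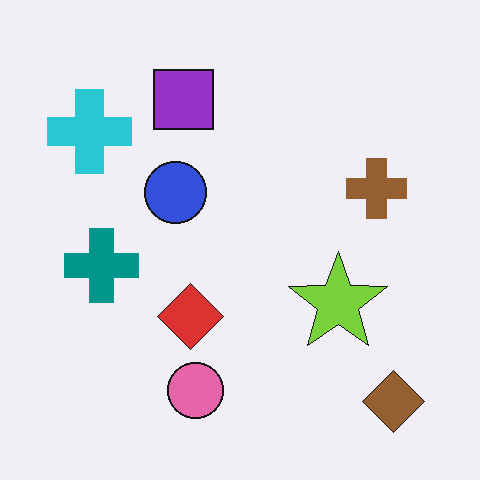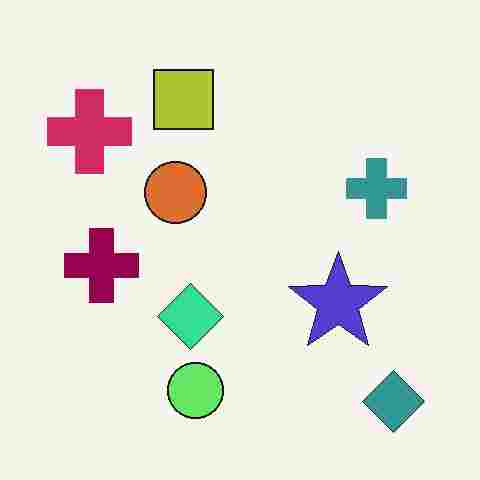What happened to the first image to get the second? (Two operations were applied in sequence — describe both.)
The transformation is: hue-shifted noticeably, then degraded with heavy JPEG compression.

Every shape's color has rotated by the same amount around the hue wheel — a uniform hue shift. Blocky 8×8 compression artifacts appear around shape edges and the flat background shows ringing — characteristic JPEG degradation.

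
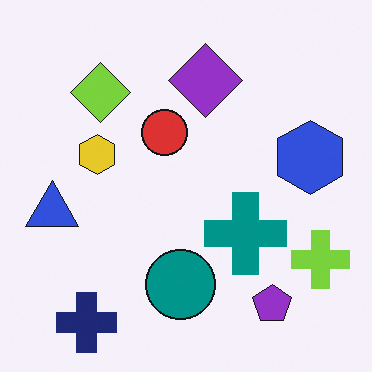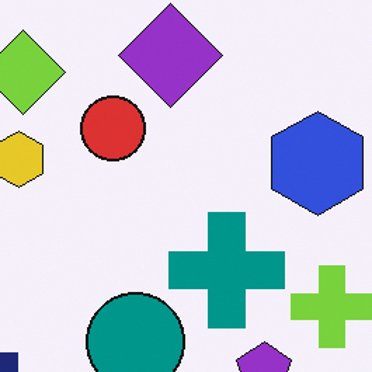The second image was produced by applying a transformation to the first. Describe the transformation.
This is the original image cropped slightly and scaled back up.

The visible shapes are larger and the field of view is narrower; shapes near the original edges may be partly or wholly outside the frame — a crop-and-rescale.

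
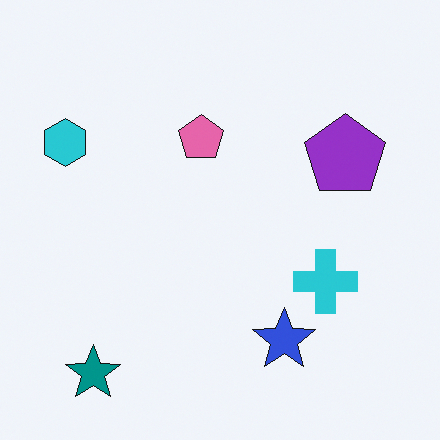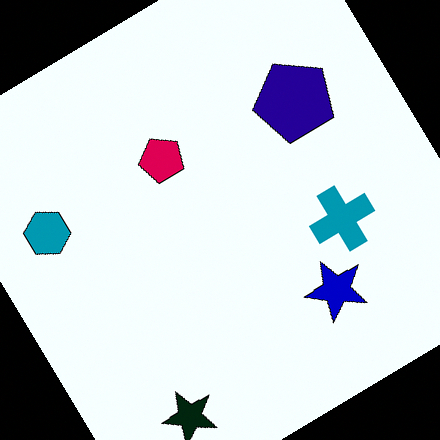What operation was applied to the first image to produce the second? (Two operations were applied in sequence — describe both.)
The transformation is: boosted in contrast, then rotated counter-clockwise by a large amount — several tens of degrees.

Tones are pushed away from mid-grey across the whole image — a global contrast change. Every shape is tilted by the same angle and the image corners show triangular fill wedges — a whole-image rotation by a non-right angle.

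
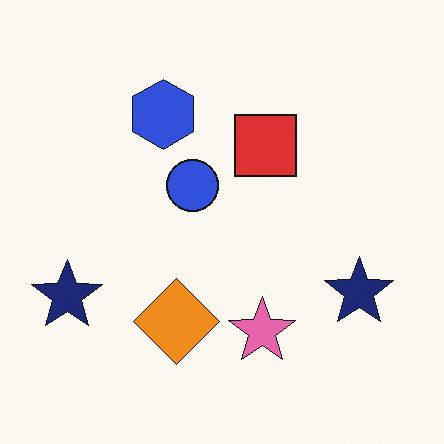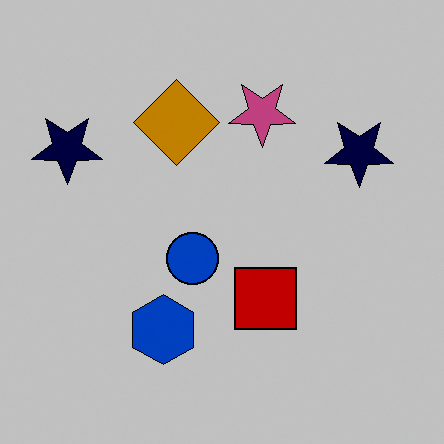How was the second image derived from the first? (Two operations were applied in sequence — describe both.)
The second image is the first heavily posterized to just a handful of flat colors, then flipped vertically (top ↔ bottom).

Each flat color has snapped to a coarser quantized level — most visibly, the near-white background has dropped to a flat grey. The pink star is in the bottom of the first image and the top of the second — shapes on opposite sides of the horizontal midline have swapped in a mirror flip.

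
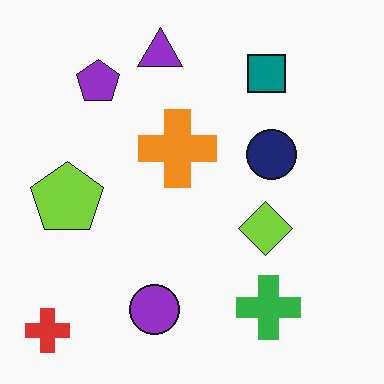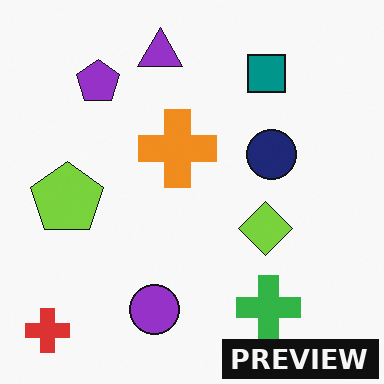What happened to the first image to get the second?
The image was watermarked with the text "PREVIEW" in the lower-right corner.

A dark label reading "PREVIEW" appears in the lower-right corner.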